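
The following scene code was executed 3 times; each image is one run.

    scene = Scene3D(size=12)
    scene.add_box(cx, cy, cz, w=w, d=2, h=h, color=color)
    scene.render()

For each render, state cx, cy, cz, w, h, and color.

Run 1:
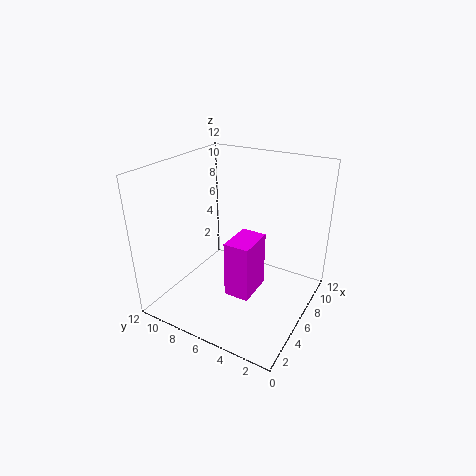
cx = 3
cy = 3.5
cz = 2.5
w = 3
h = 4.5
color = 'magenta'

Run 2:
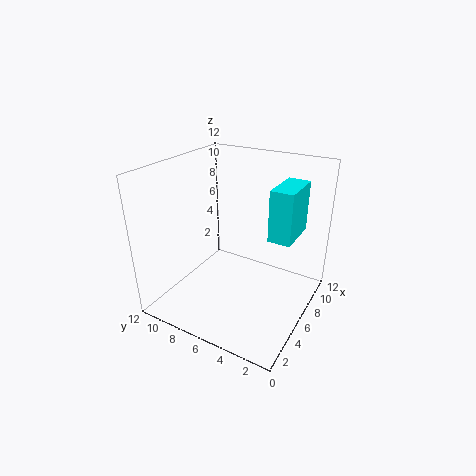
cx = 7.5
cy = 2
cz = 5.5
w = 4
h = 4.5
color = 'cyan'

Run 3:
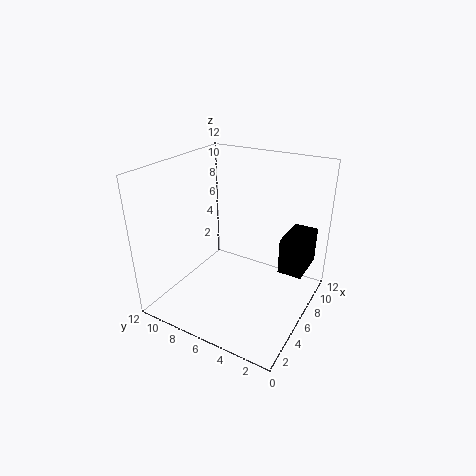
cx = 6.5
cy = 0.5
cz = 3.5
w = 3.5
h = 3
color = 'black'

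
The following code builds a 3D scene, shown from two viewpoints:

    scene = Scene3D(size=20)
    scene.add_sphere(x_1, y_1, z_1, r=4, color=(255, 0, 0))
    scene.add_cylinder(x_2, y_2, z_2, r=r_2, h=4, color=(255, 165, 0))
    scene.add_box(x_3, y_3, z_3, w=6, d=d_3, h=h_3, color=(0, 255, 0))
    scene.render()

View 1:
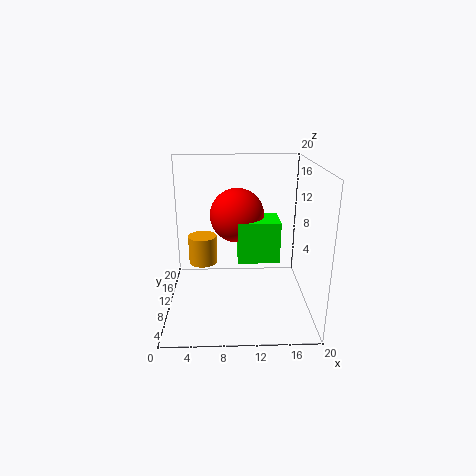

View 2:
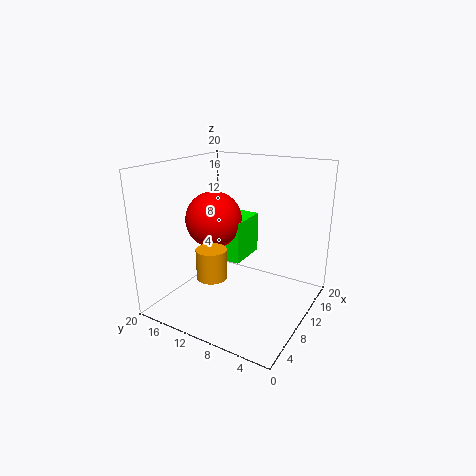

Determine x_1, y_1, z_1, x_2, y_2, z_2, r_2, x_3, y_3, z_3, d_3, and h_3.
x_1 = 10; y_1 = 14; z_1 = 12; x_2 = 5; y_2 = 11; z_2 = 6; r_2 = 2; x_3 = 10; y_3 = 10; z_3 = 6; d_3 = 5; h_3 = 6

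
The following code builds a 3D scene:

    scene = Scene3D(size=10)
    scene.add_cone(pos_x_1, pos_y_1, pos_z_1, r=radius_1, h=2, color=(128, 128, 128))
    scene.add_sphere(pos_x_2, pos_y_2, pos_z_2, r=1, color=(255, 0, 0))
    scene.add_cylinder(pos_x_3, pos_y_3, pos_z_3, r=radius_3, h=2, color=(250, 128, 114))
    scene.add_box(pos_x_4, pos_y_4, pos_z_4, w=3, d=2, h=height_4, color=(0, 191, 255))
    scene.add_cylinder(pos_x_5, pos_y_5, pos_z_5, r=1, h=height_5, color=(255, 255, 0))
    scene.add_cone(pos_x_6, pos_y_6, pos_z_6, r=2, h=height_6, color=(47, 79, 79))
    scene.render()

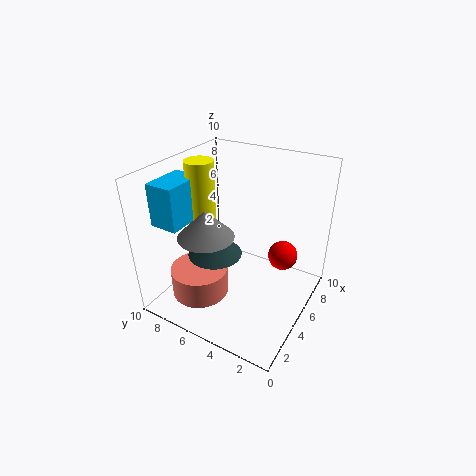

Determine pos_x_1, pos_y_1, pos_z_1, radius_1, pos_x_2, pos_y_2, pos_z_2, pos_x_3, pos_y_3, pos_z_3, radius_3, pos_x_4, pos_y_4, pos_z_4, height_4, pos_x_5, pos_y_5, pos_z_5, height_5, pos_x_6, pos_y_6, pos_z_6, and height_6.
pos_x_1 = 4; pos_y_1 = 7; pos_z_1 = 5; radius_1 = 2; pos_x_2 = 6; pos_y_2 = 2; pos_z_2 = 4; pos_x_3 = 3; pos_y_3 = 7; pos_z_3 = 1; radius_3 = 2; pos_x_4 = 2; pos_y_4 = 8; pos_z_4 = 6; height_4 = 3; pos_x_5 = 5; pos_y_5 = 8; pos_z_5 = 5; height_5 = 5; pos_x_6 = 5; pos_y_6 = 7; pos_z_6 = 3; height_6 = 2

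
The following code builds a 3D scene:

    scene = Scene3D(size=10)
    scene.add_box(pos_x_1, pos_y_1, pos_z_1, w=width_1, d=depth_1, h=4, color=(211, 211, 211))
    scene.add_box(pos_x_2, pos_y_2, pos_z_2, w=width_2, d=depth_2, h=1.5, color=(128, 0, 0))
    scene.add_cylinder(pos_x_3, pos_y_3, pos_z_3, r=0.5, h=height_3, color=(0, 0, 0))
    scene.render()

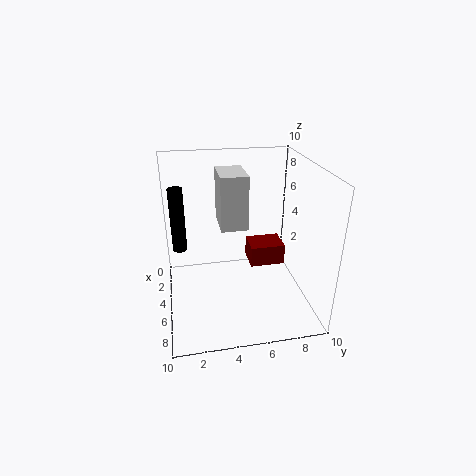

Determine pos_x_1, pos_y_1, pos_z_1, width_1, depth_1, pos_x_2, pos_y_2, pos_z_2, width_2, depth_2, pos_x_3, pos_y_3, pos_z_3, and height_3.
pos_x_1 = 1, pos_y_1 = 4, pos_z_1 = 5, width_1 = 3, depth_1 = 2, pos_x_2 = 3, pos_y_2 = 6, pos_z_2 = 2.5, width_2 = 2, depth_2 = 2.5, pos_x_3 = 4, pos_y_3 = 1, pos_z_3 = 4, height_3 = 4.5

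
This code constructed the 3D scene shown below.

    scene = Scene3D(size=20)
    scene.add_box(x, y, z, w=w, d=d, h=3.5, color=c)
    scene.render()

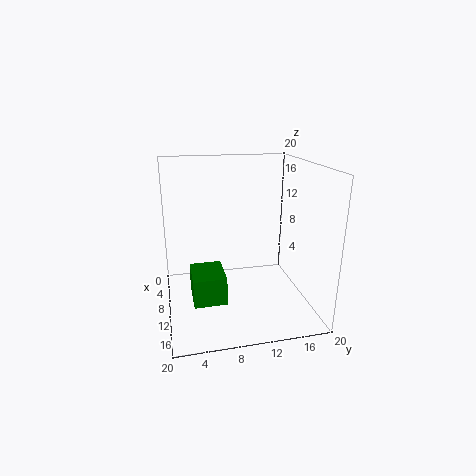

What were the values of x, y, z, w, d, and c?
x = 12.5
y = 3
z = 4.5
w = 5
d = 4
c = 'green'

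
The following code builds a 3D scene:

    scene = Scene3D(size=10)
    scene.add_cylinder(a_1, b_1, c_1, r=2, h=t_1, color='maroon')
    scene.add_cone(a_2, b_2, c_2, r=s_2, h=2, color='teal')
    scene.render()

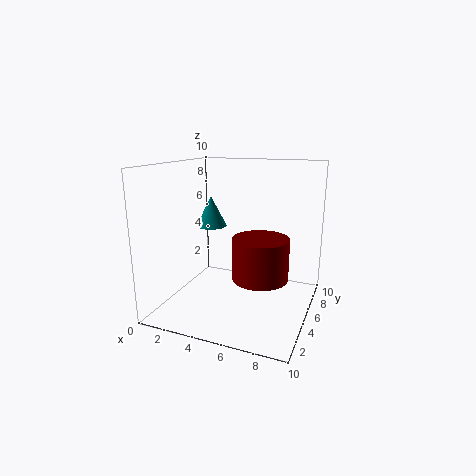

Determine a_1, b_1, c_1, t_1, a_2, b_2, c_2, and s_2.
a_1 = 6.5
b_1 = 5.5
c_1 = 2
t_1 = 3
a_2 = 3.5
b_2 = 4
c_2 = 6
s_2 = 1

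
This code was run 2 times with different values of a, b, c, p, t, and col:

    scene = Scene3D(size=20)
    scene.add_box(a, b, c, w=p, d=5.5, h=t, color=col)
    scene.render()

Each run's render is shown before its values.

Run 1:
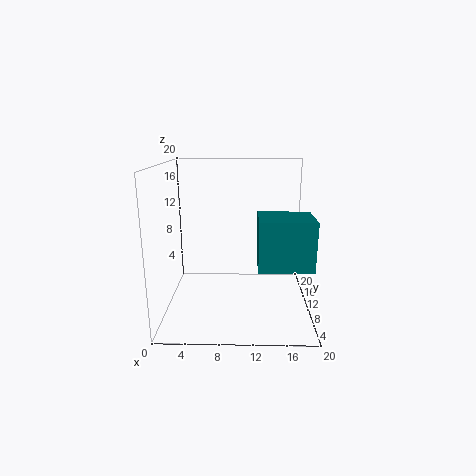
a = 12.5; b = 1.5; c = 8.5; p = 6.5; t = 6; col = 'teal'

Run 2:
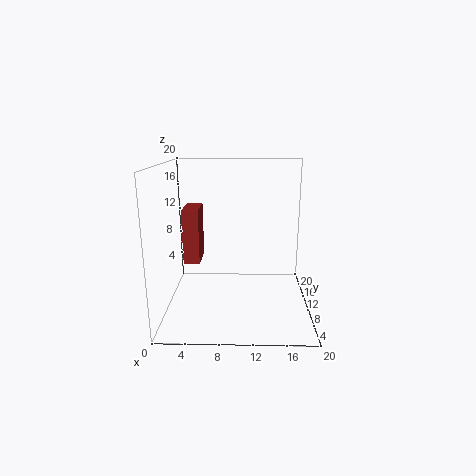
a = 1.5; b = 13.5; c = 4.5; p = 2.5; t = 8.5; col = 'brown'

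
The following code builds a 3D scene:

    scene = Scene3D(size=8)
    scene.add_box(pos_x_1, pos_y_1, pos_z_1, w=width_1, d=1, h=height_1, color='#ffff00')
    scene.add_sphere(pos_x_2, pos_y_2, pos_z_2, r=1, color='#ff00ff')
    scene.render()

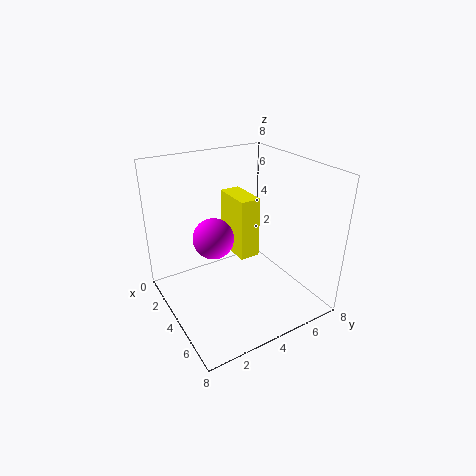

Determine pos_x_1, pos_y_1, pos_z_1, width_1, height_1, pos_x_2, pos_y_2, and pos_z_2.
pos_x_1 = 4
pos_y_1 = 3
pos_z_1 = 4
width_1 = 2
height_1 = 3
pos_x_2 = 5
pos_y_2 = 2
pos_z_2 = 5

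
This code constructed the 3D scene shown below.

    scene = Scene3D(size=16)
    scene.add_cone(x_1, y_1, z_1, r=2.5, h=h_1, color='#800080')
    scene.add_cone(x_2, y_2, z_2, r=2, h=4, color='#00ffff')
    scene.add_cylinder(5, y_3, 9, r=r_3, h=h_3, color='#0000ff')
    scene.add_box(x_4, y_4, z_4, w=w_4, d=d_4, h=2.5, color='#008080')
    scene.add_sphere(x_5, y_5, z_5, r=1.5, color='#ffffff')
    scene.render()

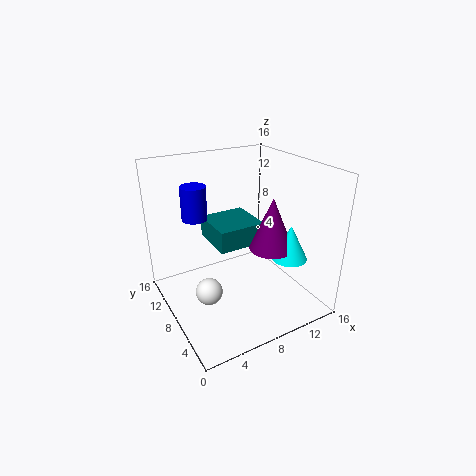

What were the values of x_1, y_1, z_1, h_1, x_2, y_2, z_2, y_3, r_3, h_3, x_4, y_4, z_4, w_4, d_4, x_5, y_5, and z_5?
x_1 = 11.5; y_1 = 6.5; z_1 = 6.5; h_1 = 6; x_2 = 13; y_2 = 5; z_2 = 5.5; y_3 = 13; r_3 = 1.5; h_3 = 4; x_4 = 6; y_4 = 8; z_4 = 6.5; w_4 = 5.5; d_4 = 5.5; x_5 = 4; y_5 = 7.5; z_5 = 2.5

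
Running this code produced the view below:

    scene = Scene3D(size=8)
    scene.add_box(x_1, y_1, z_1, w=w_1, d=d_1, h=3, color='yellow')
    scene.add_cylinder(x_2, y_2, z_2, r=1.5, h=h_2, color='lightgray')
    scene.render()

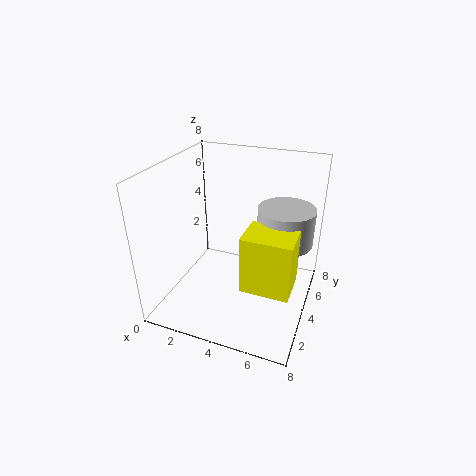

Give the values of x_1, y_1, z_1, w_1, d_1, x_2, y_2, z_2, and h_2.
x_1 = 5, y_1 = 1.5, z_1 = 2.5, w_1 = 2.5, d_1 = 2, x_2 = 6.5, y_2 = 4.5, z_2 = 4, h_2 = 2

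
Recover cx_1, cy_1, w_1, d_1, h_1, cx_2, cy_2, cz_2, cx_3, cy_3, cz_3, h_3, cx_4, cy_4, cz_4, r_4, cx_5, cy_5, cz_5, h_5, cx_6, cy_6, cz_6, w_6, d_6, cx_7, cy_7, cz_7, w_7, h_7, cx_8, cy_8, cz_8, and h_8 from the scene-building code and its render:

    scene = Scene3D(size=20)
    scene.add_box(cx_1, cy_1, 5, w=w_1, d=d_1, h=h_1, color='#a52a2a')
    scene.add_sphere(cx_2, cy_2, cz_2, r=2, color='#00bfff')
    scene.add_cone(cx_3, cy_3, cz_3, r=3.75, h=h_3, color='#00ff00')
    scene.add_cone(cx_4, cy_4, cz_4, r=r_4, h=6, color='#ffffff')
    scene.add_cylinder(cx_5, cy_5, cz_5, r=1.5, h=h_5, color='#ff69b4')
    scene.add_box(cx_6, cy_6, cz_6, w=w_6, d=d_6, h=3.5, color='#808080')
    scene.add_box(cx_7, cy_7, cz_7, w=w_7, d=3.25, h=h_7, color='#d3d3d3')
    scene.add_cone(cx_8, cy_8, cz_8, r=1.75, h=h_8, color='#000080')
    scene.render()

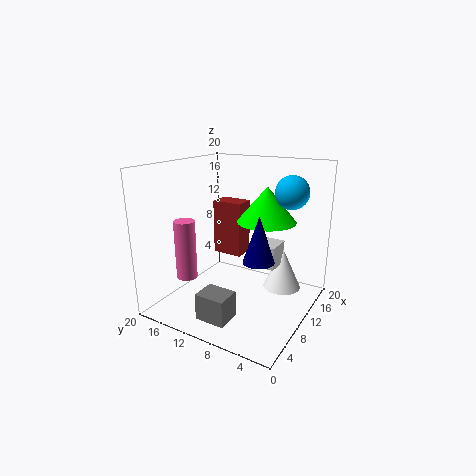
cx_1 = 14.25, cy_1 = 12.25, w_1 = 3.25, d_1 = 4.75, h_1 = 8.5, cx_2 = 8.75, cy_2 = 2, cz_2 = 17.5, cx_3 = 9.5, cy_3 = 5.5, cz_3 = 13.25, h_3 = 4.5, cx_4 = 14.5, cy_4 = 5, cz_4 = 1.75, r_4 = 2.75, cx_5 = 6.75, cy_5 = 16.75, cz_5 = 3.75, h_5 = 8.5, cx_6 = 1.5, cy_6 = 7.25, cz_6 = 1.5, w_6 = 3.25, d_6 = 4, cx_7 = 11, cy_7 = 5, cz_7 = 5.75, w_7 = 3.75, h_7 = 3.25, cx_8 = 3, cy_8 = 3.25, cz_8 = 10.75, h_8 = 5.25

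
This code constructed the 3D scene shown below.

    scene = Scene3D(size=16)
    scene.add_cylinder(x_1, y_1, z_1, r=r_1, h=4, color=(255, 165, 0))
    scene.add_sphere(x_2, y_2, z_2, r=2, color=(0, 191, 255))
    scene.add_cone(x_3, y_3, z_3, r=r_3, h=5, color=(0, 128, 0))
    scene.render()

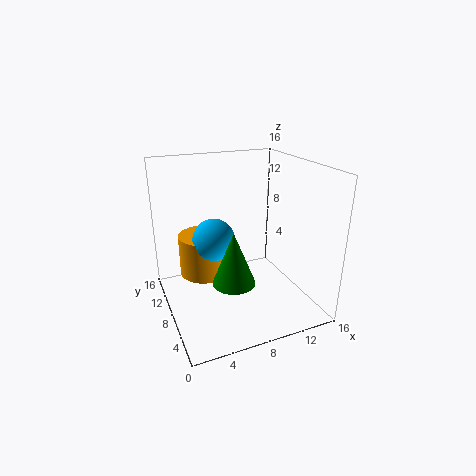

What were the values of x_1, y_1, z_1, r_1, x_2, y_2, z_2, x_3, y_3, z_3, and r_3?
x_1 = 3.5; y_1 = 6; z_1 = 6; r_1 = 2.5; x_2 = 4; y_2 = 4.5; z_2 = 10; x_3 = 5; y_3 = 2; z_3 = 6.5; r_3 = 2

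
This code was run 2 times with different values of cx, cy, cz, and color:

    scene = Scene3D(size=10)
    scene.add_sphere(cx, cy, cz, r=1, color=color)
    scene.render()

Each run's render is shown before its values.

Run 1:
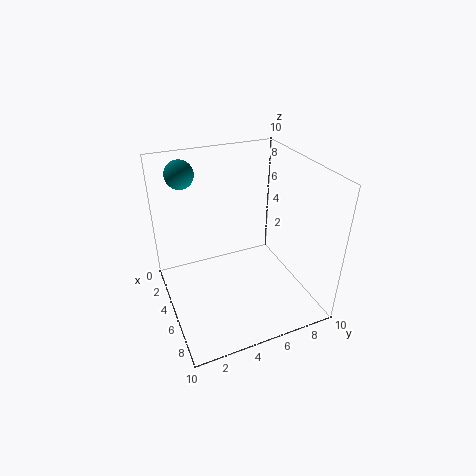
cx = 2, cy = 2, cz = 9, color = 'teal'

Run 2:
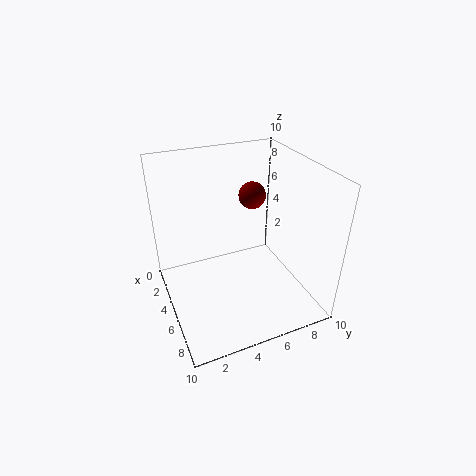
cx = 3, cy = 7, cz = 7, color = 'maroon'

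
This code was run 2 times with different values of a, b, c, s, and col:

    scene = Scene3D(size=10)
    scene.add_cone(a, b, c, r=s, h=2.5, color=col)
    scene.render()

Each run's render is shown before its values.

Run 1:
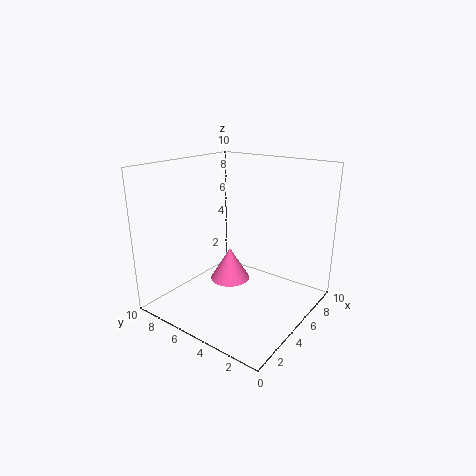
a = 6
b = 6.5
c = 1
s = 1.5
col = 'hotpink'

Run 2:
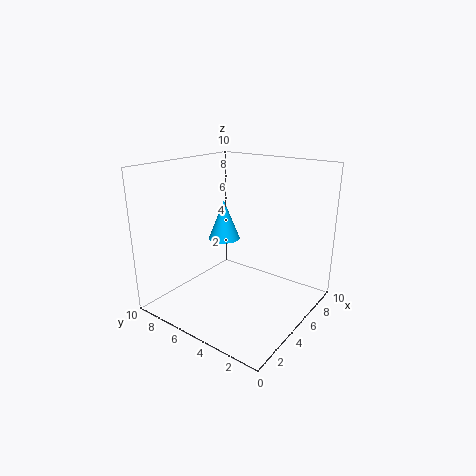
a = 3.5
b = 5
c = 5.5
s = 1
col = 'deepskyblue'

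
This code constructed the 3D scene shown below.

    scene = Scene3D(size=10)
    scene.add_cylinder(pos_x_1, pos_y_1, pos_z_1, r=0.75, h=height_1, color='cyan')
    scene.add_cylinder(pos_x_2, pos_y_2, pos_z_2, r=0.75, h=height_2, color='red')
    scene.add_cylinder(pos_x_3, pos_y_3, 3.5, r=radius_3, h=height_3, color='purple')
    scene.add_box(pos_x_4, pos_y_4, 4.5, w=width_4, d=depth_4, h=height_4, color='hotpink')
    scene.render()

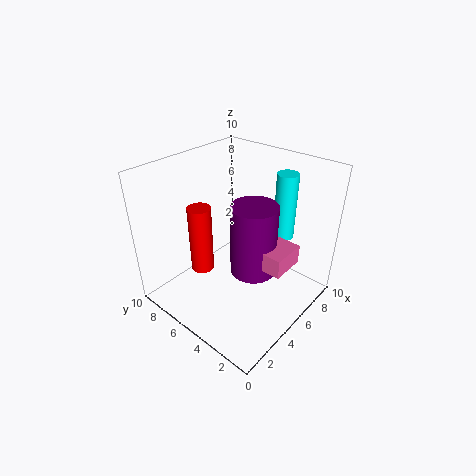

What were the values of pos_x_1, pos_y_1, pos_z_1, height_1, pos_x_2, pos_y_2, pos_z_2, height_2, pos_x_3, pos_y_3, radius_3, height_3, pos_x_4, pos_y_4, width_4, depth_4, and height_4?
pos_x_1 = 8
pos_y_1 = 3.25
pos_z_1 = 4.5
height_1 = 4.75
pos_x_2 = 2.5
pos_y_2 = 6
pos_z_2 = 3.5
height_2 = 4.5
pos_x_3 = 4.5
pos_y_3 = 3.25
radius_3 = 1.5
height_3 = 4.75
pos_x_4 = 3.75
pos_y_4 = 0.75
width_4 = 2.25
depth_4 = 2
height_4 = 1.25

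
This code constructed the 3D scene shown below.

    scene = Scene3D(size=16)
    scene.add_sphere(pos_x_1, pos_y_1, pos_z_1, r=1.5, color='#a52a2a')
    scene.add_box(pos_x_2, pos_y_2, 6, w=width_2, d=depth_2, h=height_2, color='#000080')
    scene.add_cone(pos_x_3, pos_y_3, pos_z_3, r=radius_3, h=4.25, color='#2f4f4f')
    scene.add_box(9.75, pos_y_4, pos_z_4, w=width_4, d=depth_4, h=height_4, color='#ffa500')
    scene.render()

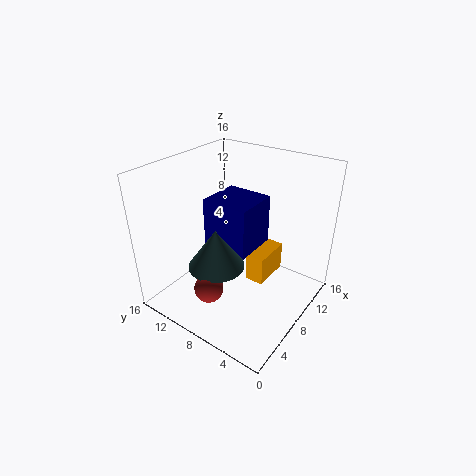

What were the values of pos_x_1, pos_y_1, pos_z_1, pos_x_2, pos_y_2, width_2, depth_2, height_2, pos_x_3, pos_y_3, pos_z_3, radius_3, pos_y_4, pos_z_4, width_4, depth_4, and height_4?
pos_x_1 = 2.5, pos_y_1 = 7.75, pos_z_1 = 4.75, pos_x_2 = 7.25, pos_y_2 = 6.75, width_2 = 5.25, depth_2 = 5.5, height_2 = 5.75, pos_x_3 = 4.75, pos_y_3 = 8.5, pos_z_3 = 6, radius_3 = 3, pos_y_4 = 5.75, pos_z_4 = 1.25, width_4 = 4.75, depth_4 = 2.25, height_4 = 3.5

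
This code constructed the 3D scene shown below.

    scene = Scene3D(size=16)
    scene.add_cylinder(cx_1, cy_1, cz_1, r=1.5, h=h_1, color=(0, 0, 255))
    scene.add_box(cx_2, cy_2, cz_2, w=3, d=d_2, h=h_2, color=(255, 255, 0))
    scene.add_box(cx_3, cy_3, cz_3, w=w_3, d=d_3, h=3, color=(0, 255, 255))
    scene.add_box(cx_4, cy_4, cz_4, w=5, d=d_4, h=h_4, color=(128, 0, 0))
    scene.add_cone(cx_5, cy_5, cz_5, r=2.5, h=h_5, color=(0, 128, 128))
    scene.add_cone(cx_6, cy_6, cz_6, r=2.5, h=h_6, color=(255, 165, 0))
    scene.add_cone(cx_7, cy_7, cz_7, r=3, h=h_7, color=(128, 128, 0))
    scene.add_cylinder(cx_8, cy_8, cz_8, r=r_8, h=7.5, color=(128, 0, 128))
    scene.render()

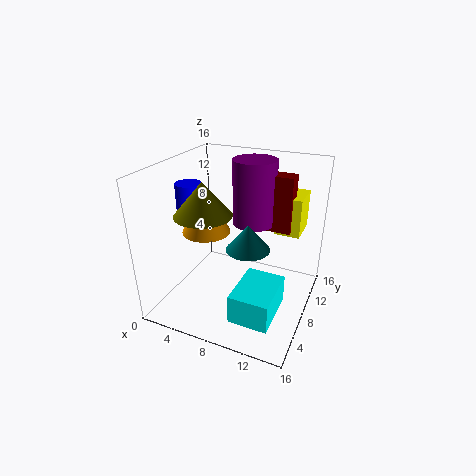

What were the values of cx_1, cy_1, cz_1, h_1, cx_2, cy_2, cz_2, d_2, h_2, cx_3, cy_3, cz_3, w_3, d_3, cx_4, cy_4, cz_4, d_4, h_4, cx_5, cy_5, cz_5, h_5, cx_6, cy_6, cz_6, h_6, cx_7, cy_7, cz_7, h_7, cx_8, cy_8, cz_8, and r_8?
cx_1 = 2, cy_1 = 8, cz_1 = 9, h_1 = 4.5, cx_2 = 11, cy_2 = 11.5, cz_2 = 7.5, d_2 = 4, h_2 = 4.5, cx_3 = 10, cy_3 = 1, cz_3 = 2.5, w_3 = 4, d_3 = 5.5, cx_4 = 8, cy_4 = 11, cz_4 = 8, d_4 = 2, h_4 = 6.5, cx_5 = 9, cy_5 = 8.5, cz_5 = 6.5, h_5 = 3, cx_6 = 5.5, cy_6 = 5.5, cz_6 = 9.5, h_6 = 5, cx_7 = 5.5, cy_7 = 5, cz_7 = 11.5, h_7 = 3.5, cx_8 = 8.5, cy_8 = 11.5, cz_8 = 8.5, r_8 = 2.5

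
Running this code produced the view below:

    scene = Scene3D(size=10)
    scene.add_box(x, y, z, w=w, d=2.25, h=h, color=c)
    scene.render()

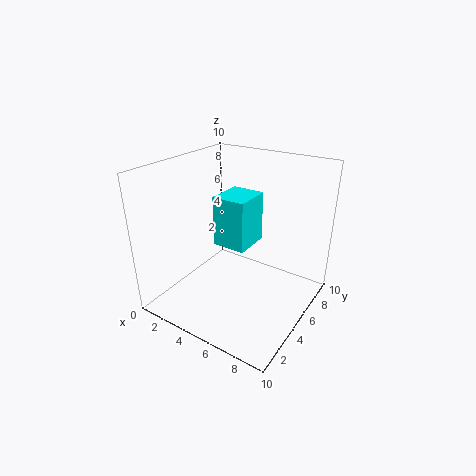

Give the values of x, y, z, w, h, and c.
x = 5.25, y = 2, z = 6, w = 2, h = 3, c = 'cyan'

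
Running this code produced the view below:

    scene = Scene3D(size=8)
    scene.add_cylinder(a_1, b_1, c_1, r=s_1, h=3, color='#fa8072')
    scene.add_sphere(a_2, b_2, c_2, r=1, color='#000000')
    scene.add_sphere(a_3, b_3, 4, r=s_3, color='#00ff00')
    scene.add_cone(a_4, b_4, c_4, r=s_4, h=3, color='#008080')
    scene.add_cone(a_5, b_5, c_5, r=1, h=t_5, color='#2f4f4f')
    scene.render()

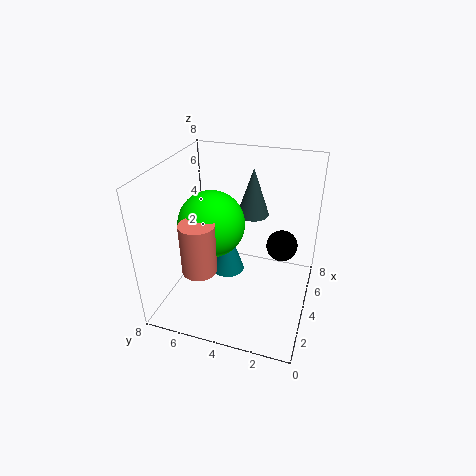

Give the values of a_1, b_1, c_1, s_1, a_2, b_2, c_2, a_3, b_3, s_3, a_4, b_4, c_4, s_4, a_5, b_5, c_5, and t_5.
a_1 = 3, b_1 = 6, c_1 = 2, s_1 = 1, a_2 = 7, b_2 = 2, c_2 = 2, a_3 = 5, b_3 = 6, s_3 = 2, a_4 = 5, b_4 = 5, c_4 = 1, s_4 = 1, a_5 = 7, b_5 = 4, c_5 = 4, t_5 = 3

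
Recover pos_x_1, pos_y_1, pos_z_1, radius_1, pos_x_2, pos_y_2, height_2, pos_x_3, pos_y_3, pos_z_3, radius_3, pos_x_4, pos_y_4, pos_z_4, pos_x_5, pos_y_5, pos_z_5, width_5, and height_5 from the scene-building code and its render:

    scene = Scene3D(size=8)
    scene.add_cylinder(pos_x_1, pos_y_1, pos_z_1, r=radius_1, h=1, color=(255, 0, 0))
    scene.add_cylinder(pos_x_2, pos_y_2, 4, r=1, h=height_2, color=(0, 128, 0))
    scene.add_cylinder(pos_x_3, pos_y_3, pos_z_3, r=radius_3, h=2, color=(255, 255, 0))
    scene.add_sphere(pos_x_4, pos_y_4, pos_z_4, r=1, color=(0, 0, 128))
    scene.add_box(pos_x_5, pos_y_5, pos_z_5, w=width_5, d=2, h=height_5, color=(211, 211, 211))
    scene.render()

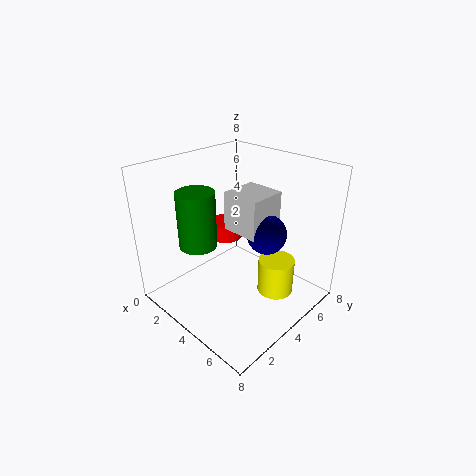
pos_x_1 = 2, pos_y_1 = 5, pos_z_1 = 3, radius_1 = 1, pos_x_2 = 3, pos_y_2 = 2, height_2 = 3, pos_x_3 = 6, pos_y_3 = 5, pos_z_3 = 1, radius_3 = 1, pos_x_4 = 6, pos_y_4 = 4, pos_z_4 = 5, pos_x_5 = 4, pos_y_5 = 3, pos_z_5 = 5, width_5 = 2, height_5 = 2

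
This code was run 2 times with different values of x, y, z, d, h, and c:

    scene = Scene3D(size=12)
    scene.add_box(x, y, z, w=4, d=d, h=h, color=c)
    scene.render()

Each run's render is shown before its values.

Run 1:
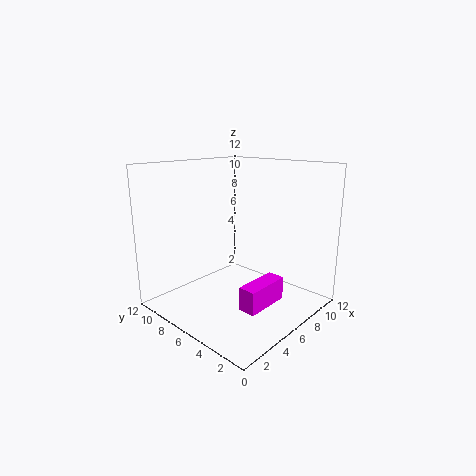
x = 4.5
y = 3
z = 0.5
d = 1.5
h = 2
c = 'magenta'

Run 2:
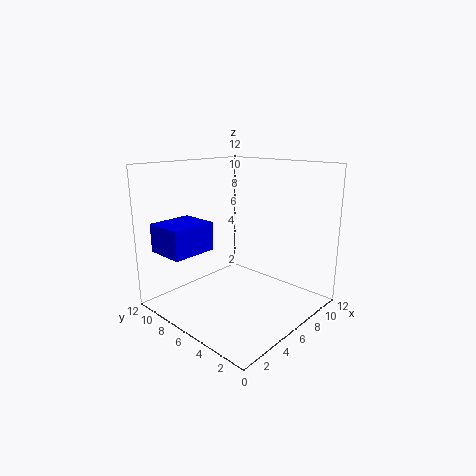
x = 1.5
y = 8.5
z = 4.5
d = 3.5
h = 2.5
c = 'blue'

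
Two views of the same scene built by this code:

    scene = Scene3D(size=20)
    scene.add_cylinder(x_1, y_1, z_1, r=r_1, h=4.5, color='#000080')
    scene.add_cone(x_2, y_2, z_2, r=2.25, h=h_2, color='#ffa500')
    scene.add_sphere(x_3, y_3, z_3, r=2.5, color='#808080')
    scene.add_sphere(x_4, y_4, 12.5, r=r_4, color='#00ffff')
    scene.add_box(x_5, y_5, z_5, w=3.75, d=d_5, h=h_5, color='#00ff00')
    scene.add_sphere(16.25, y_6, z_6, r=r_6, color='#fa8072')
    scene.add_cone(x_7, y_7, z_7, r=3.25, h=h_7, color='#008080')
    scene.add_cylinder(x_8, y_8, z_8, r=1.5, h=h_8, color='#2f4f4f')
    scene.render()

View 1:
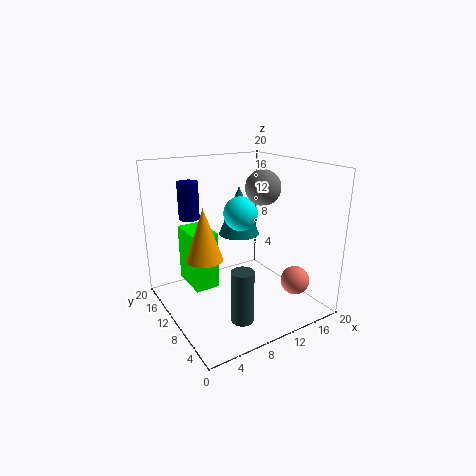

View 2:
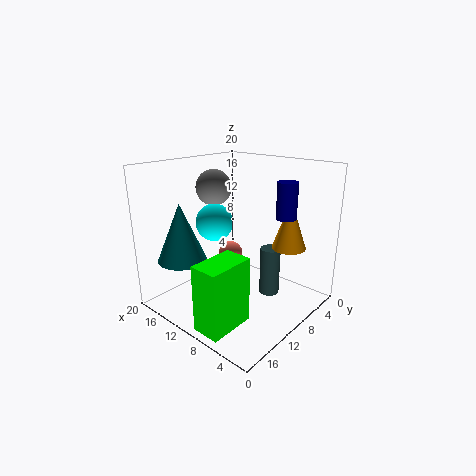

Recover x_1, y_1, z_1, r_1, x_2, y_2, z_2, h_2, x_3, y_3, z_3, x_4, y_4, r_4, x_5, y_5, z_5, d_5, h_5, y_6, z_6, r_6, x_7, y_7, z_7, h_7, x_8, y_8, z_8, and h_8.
x_1 = 2.75, y_1 = 9.5, z_1 = 14.25, r_1 = 1.25, x_2 = 3.5, y_2 = 7.25, z_2 = 9.5, h_2 = 6.5, x_3 = 14.25, y_3 = 10.25, z_3 = 16.5, x_4 = 12, y_4 = 12.5, r_4 = 2.5, x_5 = 5, y_5 = 13.5, z_5 = 1, d_5 = 6.25, h_5 = 8.75, y_6 = 4.75, z_6 = 4, r_6 = 2, x_7 = 14.25, y_7 = 16.5, z_7 = 7.75, h_7 = 7.75, x_8 = 7.75, y_8 = 5.25, z_8 = 0.25, h_8 = 7.25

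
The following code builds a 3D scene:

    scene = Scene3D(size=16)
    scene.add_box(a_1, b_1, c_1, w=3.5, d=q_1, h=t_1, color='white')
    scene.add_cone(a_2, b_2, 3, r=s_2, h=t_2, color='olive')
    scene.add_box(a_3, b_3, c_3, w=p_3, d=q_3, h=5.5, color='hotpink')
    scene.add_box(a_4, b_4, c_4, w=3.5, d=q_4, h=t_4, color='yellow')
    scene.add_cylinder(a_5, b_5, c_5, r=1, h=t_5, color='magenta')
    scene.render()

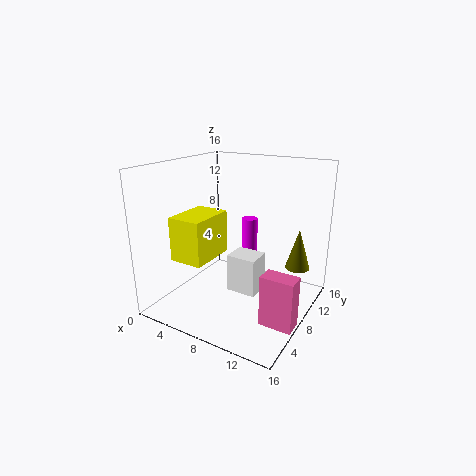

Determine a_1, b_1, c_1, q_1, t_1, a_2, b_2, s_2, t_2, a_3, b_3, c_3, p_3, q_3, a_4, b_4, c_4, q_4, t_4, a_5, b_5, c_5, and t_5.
a_1 = 6.5; b_1 = 8; c_1 = 1; q_1 = 3; t_1 = 4.5; a_2 = 13; b_2 = 14; s_2 = 1.5; t_2 = 5; a_3 = 12.5; b_3 = 4.5; c_3 = 0.5; p_3 = 3.5; q_3 = 2; a_4 = 4; b_4 = 1.5; c_4 = 7; q_4 = 5; t_4 = 4.5; a_5 = 6.5; b_5 = 13.5; c_5 = 3.5; t_5 = 5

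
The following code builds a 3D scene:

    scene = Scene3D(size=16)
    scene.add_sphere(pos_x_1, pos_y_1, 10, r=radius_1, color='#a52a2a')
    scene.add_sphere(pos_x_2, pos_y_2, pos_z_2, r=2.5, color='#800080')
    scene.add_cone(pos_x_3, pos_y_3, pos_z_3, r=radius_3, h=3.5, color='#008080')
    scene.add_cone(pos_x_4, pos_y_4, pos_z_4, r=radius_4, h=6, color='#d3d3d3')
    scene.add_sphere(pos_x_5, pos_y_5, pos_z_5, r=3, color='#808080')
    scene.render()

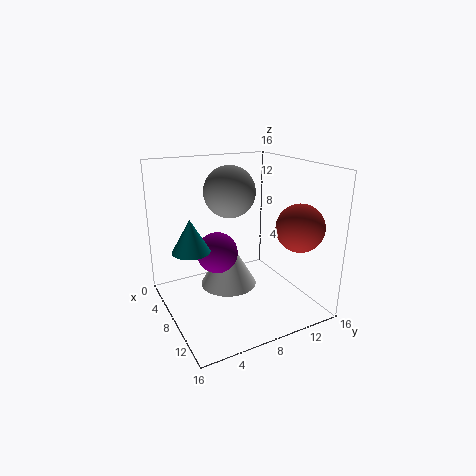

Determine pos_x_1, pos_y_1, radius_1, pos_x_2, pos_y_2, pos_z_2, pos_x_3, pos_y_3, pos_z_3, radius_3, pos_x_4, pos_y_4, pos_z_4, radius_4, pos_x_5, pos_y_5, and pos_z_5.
pos_x_1 = 13; pos_y_1 = 12.5; radius_1 = 2.5; pos_x_2 = 4.5; pos_y_2 = 7; pos_z_2 = 5; pos_x_3 = 8; pos_y_3 = 2.5; pos_z_3 = 7.5; radius_3 = 2; pos_x_4 = 4.5; pos_y_4 = 8.5; pos_z_4 = 0.5; radius_4 = 3.5; pos_x_5 = 5; pos_y_5 = 8.5; pos_z_5 = 12.5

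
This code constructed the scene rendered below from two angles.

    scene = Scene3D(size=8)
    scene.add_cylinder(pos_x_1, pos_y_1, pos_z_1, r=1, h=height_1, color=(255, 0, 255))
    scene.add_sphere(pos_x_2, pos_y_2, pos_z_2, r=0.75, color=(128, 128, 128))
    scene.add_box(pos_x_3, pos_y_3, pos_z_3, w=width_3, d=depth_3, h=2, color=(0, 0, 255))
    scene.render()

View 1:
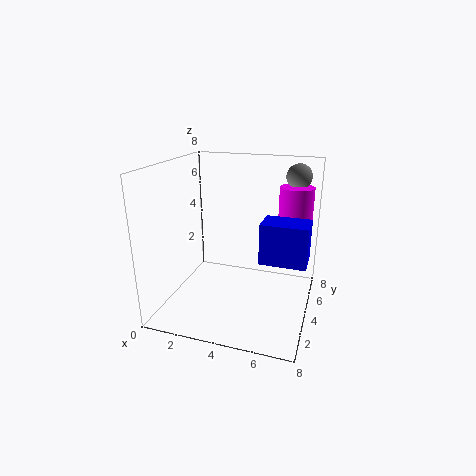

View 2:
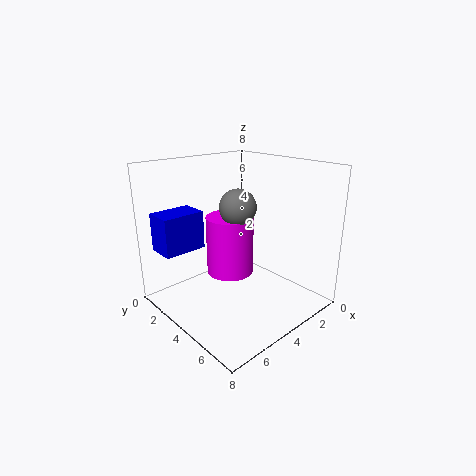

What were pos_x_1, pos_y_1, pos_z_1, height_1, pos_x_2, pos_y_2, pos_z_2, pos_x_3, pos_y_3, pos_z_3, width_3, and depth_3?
pos_x_1 = 6.75, pos_y_1 = 6.5, pos_z_1 = 4, height_1 = 2.5, pos_x_2 = 6.75, pos_y_2 = 7, pos_z_2 = 7, pos_x_3 = 5.75, pos_y_3 = 1.75, pos_z_3 = 3.75, width_3 = 2.25, depth_3 = 1.5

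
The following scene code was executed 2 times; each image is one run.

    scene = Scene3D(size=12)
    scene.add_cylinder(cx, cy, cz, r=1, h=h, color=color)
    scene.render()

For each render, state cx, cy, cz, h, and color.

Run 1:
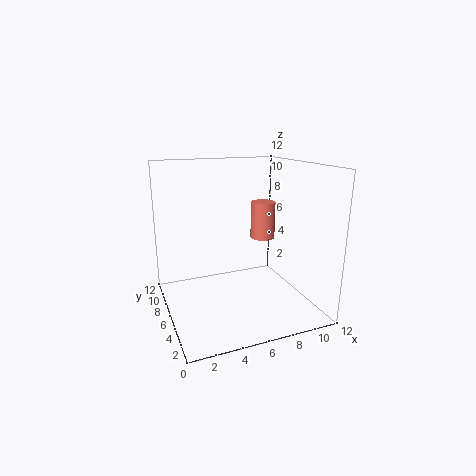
cx = 8; cy = 5.5; cz = 6; h = 3; color = 'salmon'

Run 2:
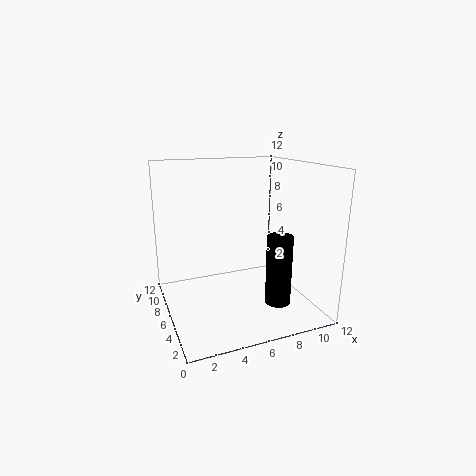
cx = 8; cy = 2.5; cz = 1.5; h = 5.5; color = 'black'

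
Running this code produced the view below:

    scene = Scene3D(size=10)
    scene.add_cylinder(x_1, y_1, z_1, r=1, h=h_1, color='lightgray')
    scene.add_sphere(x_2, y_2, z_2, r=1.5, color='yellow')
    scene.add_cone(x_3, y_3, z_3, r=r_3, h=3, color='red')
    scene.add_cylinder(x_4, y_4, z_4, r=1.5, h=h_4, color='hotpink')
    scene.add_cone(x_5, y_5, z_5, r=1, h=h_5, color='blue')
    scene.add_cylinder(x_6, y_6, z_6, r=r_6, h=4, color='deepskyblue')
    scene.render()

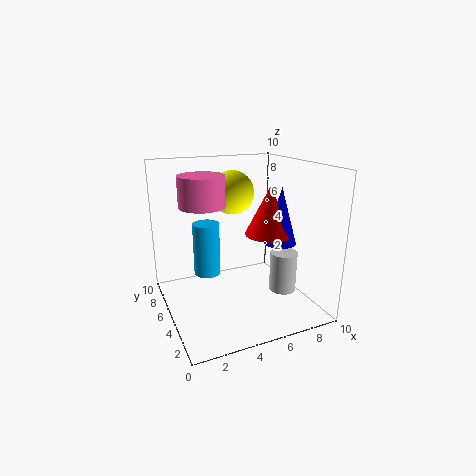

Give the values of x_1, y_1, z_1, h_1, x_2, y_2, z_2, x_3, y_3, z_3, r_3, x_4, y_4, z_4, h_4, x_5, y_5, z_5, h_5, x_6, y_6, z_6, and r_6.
x_1 = 8.5
y_1 = 4.5
z_1 = 0.5
h_1 = 3
x_2 = 5
y_2 = 6
z_2 = 8
x_3 = 6
y_3 = 2.5
z_3 = 6
r_3 = 1.5
x_4 = 2.5
y_4 = 5
z_4 = 7.5
h_4 = 2
x_5 = 6.5
y_5 = 2
z_5 = 5.5
h_5 = 3.5
x_6 = 3.5
y_6 = 7.5
z_6 = 1.5
r_6 = 1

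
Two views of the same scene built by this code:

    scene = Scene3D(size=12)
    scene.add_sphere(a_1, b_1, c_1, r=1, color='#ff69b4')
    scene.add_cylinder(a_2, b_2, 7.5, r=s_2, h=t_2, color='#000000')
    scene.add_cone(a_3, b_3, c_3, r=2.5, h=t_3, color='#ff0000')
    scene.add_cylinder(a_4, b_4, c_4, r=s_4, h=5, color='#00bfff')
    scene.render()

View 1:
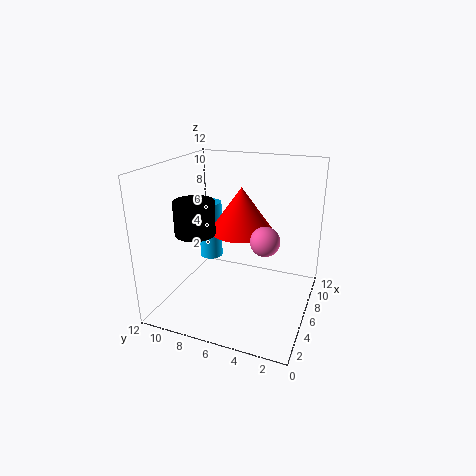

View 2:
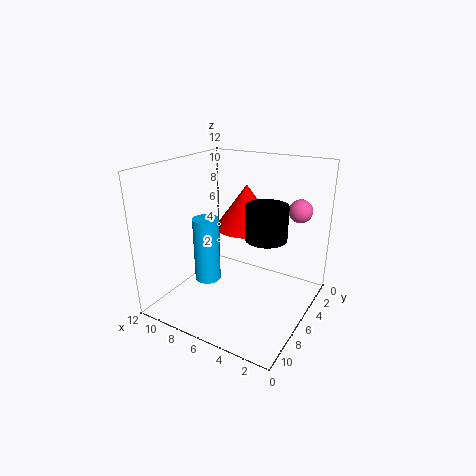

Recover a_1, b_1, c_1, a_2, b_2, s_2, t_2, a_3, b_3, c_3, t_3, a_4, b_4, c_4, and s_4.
a_1 = 2, b_1 = 2.5, c_1 = 8, a_2 = 2.5, b_2 = 8, s_2 = 1.5, t_2 = 2.5, a_3 = 5.5, b_3 = 5.5, c_3 = 7, t_3 = 3.5, a_4 = 7, b_4 = 9, c_4 = 3.5, s_4 = 1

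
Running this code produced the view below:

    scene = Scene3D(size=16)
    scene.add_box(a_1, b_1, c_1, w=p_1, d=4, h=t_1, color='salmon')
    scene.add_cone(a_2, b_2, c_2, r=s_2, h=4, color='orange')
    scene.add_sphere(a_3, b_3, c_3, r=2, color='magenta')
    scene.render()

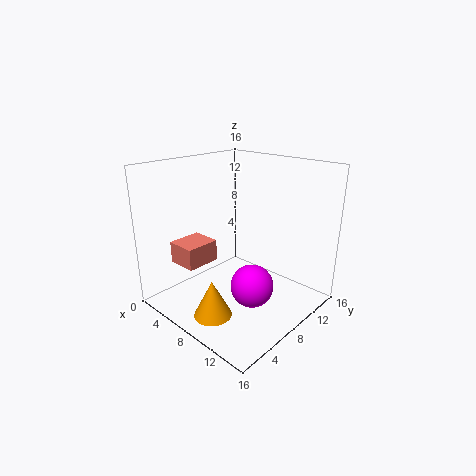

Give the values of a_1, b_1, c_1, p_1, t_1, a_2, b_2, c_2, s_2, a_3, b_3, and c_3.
a_1 = 1.5
b_1 = 3.5
c_1 = 4.5
p_1 = 3.5
t_1 = 2.5
a_2 = 9
b_2 = 3
c_2 = 1
s_2 = 2
a_3 = 13.5
b_3 = 4
c_3 = 6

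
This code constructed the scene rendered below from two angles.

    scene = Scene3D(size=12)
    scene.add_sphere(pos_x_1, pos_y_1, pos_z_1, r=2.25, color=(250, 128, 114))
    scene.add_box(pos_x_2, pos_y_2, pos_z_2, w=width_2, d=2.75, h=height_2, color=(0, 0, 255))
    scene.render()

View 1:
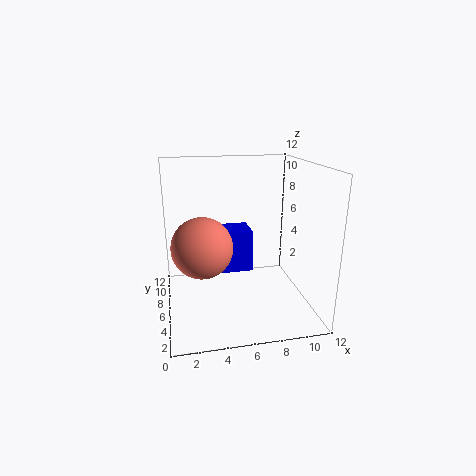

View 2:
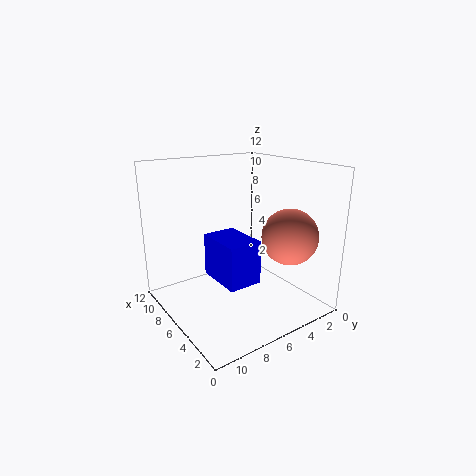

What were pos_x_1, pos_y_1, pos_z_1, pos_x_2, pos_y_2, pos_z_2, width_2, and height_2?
pos_x_1 = 2.75; pos_y_1 = 3.25; pos_z_1 = 6.5; pos_x_2 = 3.25; pos_y_2 = 5.75; pos_z_2 = 3; width_2 = 4; height_2 = 3.5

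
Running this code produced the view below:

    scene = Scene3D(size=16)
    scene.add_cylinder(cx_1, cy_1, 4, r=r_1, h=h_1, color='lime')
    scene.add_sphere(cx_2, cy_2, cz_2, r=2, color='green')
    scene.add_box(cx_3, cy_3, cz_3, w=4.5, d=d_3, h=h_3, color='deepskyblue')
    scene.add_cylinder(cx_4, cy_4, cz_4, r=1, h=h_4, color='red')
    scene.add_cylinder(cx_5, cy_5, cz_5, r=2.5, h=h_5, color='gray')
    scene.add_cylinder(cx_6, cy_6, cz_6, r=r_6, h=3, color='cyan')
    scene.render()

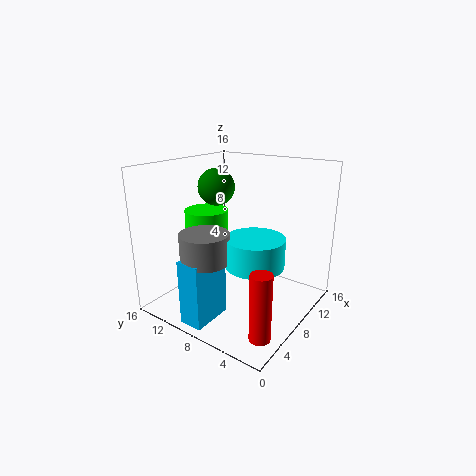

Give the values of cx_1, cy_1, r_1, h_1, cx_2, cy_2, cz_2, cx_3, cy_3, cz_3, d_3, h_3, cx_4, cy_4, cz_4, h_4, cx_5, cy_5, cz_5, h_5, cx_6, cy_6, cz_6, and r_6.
cx_1 = 8
cy_1 = 12.5
r_1 = 2.5
h_1 = 6.5
cx_2 = 7.5
cy_2 = 10.5
cz_2 = 13.5
cx_3 = 0.5
cy_3 = 7.5
cz_3 = 0.5
d_3 = 2.5
h_3 = 7
cx_4 = 1.5
cy_4 = 1
cz_4 = 2
h_4 = 6.5
cx_5 = 3
cy_5 = 8.5
cz_5 = 7
h_5 = 3
cx_6 = 6
cy_6 = 4.5
cz_6 = 6.5
r_6 = 3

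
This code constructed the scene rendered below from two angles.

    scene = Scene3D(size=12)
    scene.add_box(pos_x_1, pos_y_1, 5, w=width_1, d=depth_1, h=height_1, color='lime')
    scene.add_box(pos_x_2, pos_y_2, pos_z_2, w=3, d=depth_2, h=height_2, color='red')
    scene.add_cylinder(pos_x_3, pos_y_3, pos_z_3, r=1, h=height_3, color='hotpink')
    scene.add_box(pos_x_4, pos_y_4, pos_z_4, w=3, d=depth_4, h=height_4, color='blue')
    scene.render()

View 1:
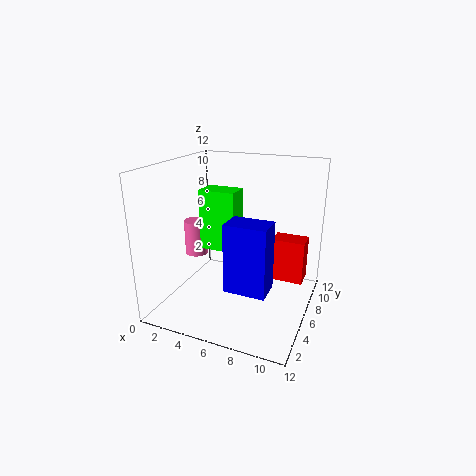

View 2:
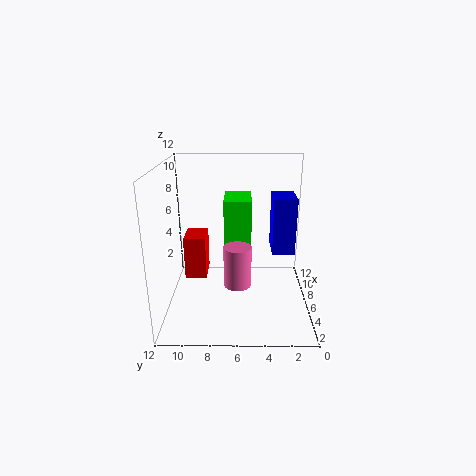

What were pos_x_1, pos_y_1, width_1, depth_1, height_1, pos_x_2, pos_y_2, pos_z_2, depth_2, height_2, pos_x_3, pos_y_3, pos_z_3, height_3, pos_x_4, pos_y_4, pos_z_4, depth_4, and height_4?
pos_x_1 = 3, pos_y_1 = 5, width_1 = 3, depth_1 = 2, height_1 = 5, pos_x_2 = 8, pos_y_2 = 9, pos_z_2 = 1, depth_2 = 2, height_2 = 4, pos_x_3 = 2, pos_y_3 = 6, pos_z_3 = 4, height_3 = 3, pos_x_4 = 7, pos_y_4 = 1, pos_z_4 = 4, depth_4 = 2, height_4 = 5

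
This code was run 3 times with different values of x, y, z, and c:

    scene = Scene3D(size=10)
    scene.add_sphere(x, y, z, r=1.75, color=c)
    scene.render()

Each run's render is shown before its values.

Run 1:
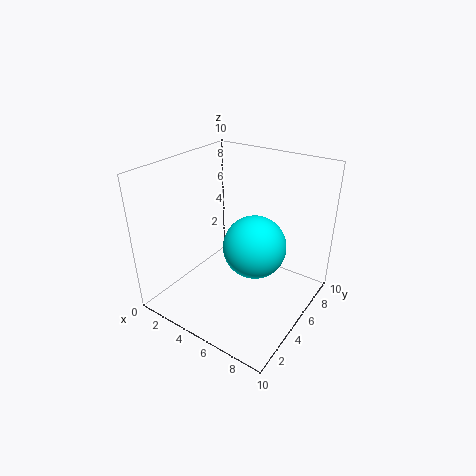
x = 8, y = 2.25, z = 6.75, c = 'cyan'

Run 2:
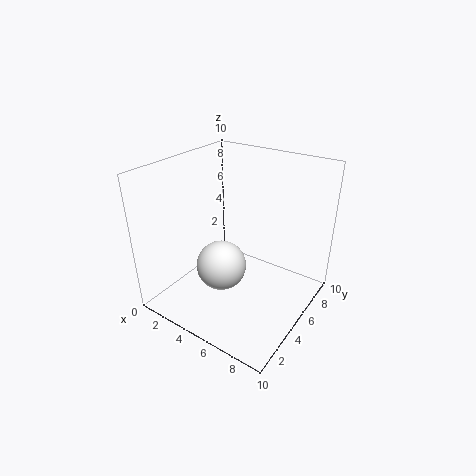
x = 4.25, y = 4, z = 3, c = 'white'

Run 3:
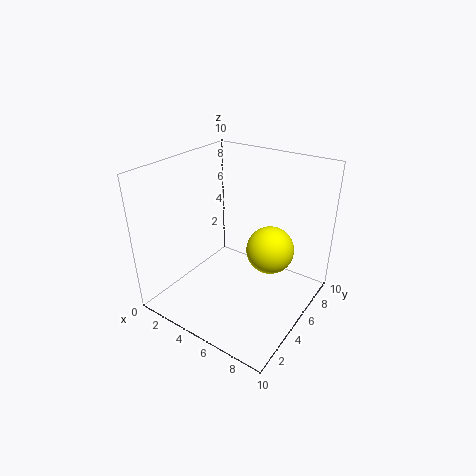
x = 6.5, y = 7, z = 3.5, c = 'yellow'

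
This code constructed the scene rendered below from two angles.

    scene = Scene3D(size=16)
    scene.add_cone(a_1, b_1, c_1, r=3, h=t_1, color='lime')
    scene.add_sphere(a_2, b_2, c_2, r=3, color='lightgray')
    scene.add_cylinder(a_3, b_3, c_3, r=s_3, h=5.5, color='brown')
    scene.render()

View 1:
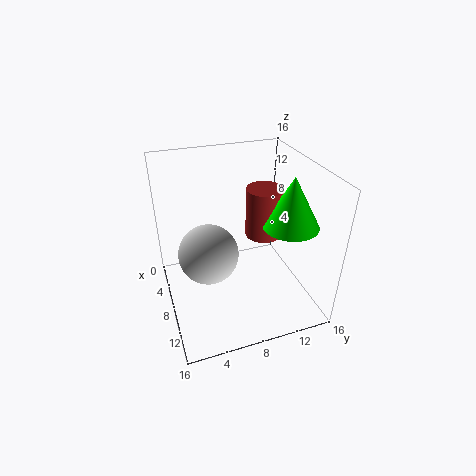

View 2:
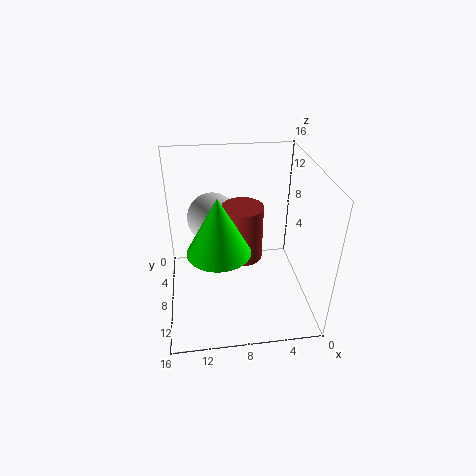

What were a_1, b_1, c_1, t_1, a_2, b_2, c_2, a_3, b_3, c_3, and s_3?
a_1 = 10.5
b_1 = 13
c_1 = 10
t_1 = 5.5
a_2 = 10.5
b_2 = 4
c_2 = 8.5
a_3 = 8
b_3 = 11
c_3 = 8
s_3 = 2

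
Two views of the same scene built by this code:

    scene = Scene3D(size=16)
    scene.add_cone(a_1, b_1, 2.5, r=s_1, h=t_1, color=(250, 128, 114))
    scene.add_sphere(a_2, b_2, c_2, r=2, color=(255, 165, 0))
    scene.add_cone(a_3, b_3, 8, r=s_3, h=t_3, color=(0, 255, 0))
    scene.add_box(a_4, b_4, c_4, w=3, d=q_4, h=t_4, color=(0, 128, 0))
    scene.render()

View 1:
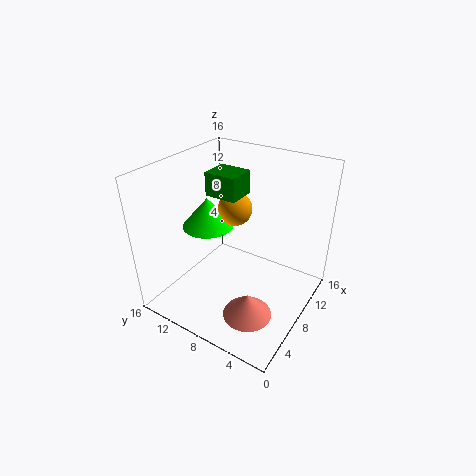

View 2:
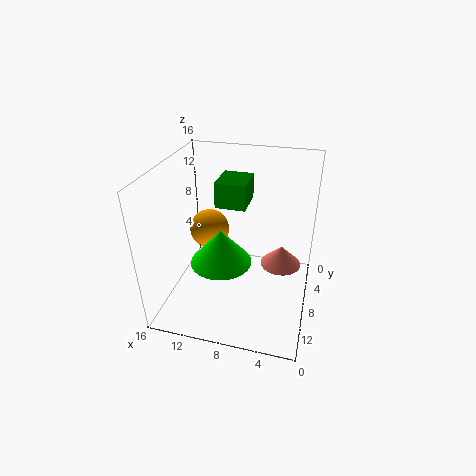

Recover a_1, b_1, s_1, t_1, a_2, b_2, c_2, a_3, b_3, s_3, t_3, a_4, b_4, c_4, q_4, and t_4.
a_1 = 3.5
b_1 = 4
s_1 = 2.5
t_1 = 2.5
a_2 = 10.5
b_2 = 10
c_2 = 10
a_3 = 8.5
b_3 = 12.5
s_3 = 3
t_3 = 3.5
a_4 = 6.5
b_4 = 7.5
c_4 = 13
q_4 = 3.5
t_4 = 2.5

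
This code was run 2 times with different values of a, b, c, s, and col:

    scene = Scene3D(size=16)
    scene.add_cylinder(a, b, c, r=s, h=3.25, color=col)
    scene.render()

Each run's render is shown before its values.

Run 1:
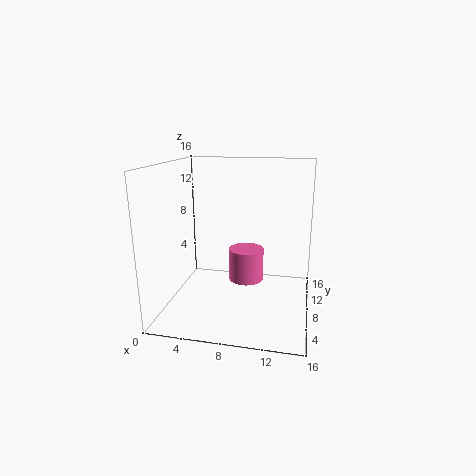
a = 9.5, b = 5, c = 4.75, s = 1.75, col = 'hotpink'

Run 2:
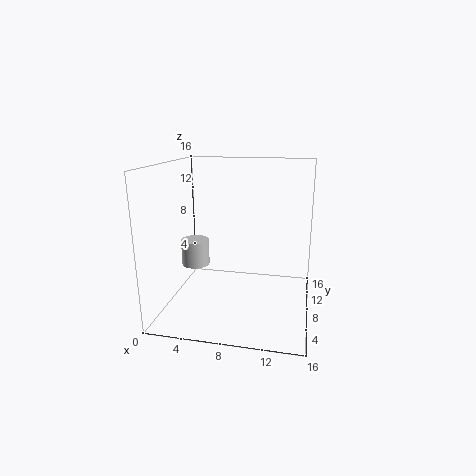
a = 1.75, b = 11.25, c = 3, s = 1.75, col = 'lightgray'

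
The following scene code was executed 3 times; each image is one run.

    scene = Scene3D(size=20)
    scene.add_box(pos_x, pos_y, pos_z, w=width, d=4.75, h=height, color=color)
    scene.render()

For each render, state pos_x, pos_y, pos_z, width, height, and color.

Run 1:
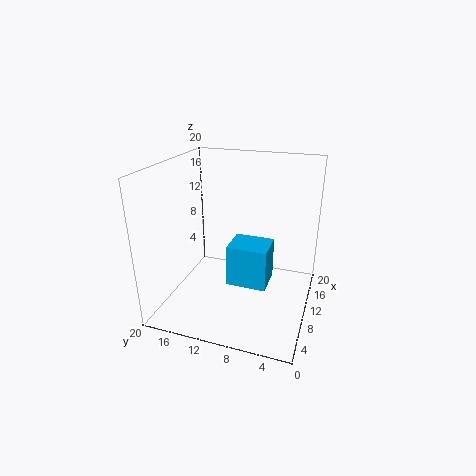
pos_x = 2.75
pos_y = 4.25
pos_z = 7.25
width = 4
height = 5
color = 'deepskyblue'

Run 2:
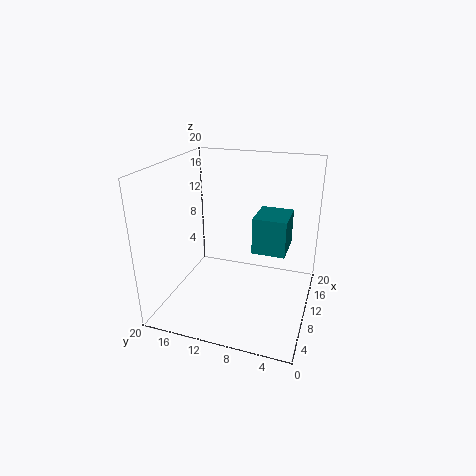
pos_x = 10.75
pos_y = 3.5
pos_z = 7.5
width = 5.5
height = 5.25
color = 'teal'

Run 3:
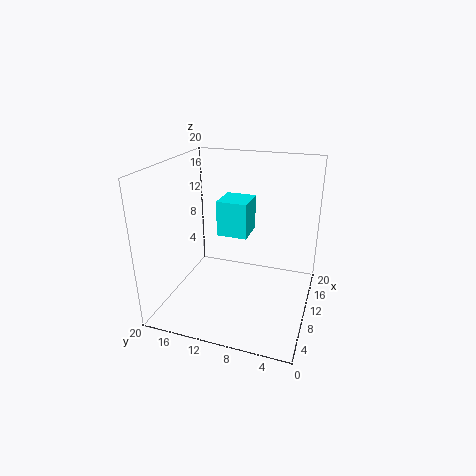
pos_x = 13.75
pos_y = 10
pos_z = 8
width = 5
height = 5.5
color = 'cyan'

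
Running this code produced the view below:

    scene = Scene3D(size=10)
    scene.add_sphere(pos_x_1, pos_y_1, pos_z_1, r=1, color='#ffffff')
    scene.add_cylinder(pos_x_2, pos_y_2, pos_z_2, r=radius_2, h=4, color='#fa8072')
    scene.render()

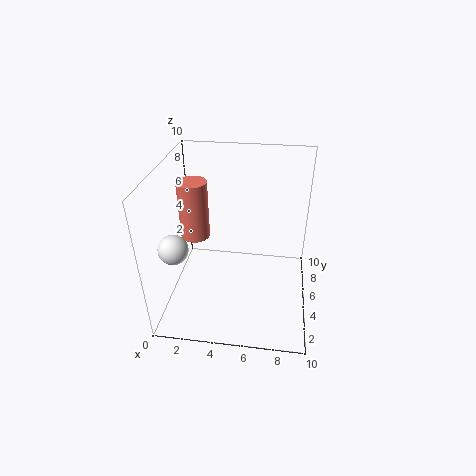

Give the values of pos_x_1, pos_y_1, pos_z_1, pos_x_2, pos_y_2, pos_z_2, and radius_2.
pos_x_1 = 1; pos_y_1 = 3; pos_z_1 = 5; pos_x_2 = 2; pos_y_2 = 5; pos_z_2 = 5; radius_2 = 1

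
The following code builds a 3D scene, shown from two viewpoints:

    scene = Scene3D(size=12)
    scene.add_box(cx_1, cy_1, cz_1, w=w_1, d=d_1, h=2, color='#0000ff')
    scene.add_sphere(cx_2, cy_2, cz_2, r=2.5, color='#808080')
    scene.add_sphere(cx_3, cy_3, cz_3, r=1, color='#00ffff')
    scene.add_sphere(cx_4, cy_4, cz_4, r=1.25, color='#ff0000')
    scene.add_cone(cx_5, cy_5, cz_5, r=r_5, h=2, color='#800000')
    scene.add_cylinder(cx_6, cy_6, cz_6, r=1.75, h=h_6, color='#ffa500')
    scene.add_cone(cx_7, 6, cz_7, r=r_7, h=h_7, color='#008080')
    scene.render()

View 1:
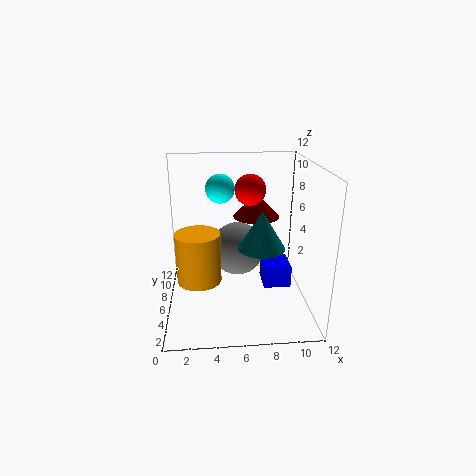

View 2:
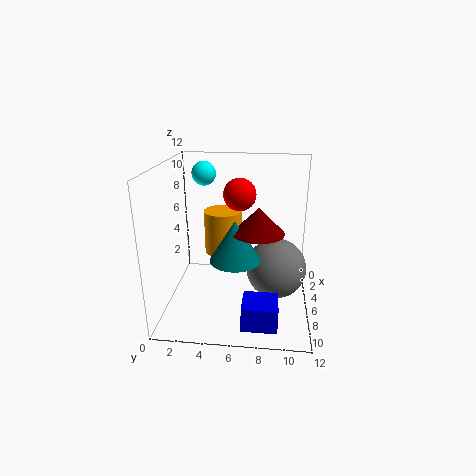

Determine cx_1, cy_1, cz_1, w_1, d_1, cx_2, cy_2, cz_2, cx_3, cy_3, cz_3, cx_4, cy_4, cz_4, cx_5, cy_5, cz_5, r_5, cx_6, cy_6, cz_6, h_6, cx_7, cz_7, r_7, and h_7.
cx_1 = 8.5; cy_1 = 6.75; cz_1 = 0.5; w_1 = 2.5; d_1 = 2.75; cx_2 = 6.25; cy_2 = 9.25; cz_2 = 3.5; cx_3 = 4.5; cy_3 = 3; cz_3 = 11; cx_4 = 7; cy_4 = 6.25; cz_4 = 10; cx_5 = 7.75; cy_5 = 7.75; cz_5 = 7.25; r_5 = 2; cx_6 = 2.75; cy_6 = 4.25; cz_6 = 3.25; h_6 = 4; cx_7 = 8; cz_7 = 5; r_7 = 2; h_7 = 3.25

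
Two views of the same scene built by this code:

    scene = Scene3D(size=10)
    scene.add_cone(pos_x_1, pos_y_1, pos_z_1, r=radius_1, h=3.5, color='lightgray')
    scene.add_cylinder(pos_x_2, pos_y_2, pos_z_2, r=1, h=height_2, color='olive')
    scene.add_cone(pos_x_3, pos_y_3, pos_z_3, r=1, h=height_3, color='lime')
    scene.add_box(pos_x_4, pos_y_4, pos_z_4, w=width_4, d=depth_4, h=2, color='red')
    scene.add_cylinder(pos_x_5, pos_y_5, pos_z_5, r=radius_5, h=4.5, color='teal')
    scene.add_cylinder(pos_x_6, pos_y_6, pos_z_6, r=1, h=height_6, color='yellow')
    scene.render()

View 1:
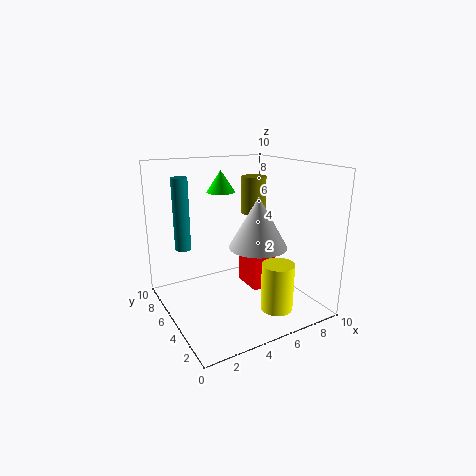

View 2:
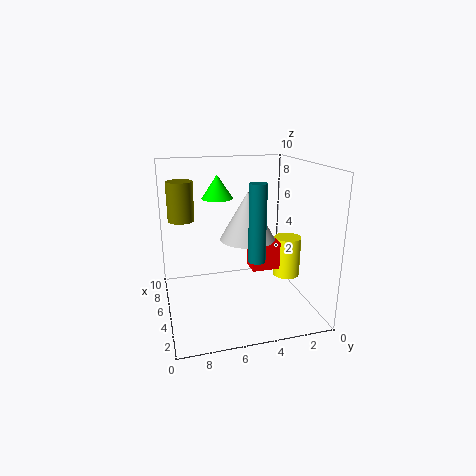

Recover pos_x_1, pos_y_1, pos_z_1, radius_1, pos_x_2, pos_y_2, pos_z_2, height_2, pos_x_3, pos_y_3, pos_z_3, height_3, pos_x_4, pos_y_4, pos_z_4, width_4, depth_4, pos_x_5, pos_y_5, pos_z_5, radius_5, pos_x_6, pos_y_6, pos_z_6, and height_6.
pos_x_1 = 6, pos_y_1 = 4, pos_z_1 = 4.5, radius_1 = 2, pos_x_2 = 8.5, pos_y_2 = 8.5, pos_z_2 = 5.5, height_2 = 3, pos_x_3 = 4.5, pos_y_3 = 6.5, pos_z_3 = 8, height_3 = 1.5, pos_x_4 = 4.5, pos_y_4 = 2, pos_z_4 = 2.5, width_4 = 1.5, depth_4 = 2, pos_x_5 = 1, pos_y_5 = 5, pos_z_5 = 5, radius_5 = 0.5, pos_x_6 = 5.5, pos_y_6 = 1, pos_z_6 = 1.5, height_6 = 3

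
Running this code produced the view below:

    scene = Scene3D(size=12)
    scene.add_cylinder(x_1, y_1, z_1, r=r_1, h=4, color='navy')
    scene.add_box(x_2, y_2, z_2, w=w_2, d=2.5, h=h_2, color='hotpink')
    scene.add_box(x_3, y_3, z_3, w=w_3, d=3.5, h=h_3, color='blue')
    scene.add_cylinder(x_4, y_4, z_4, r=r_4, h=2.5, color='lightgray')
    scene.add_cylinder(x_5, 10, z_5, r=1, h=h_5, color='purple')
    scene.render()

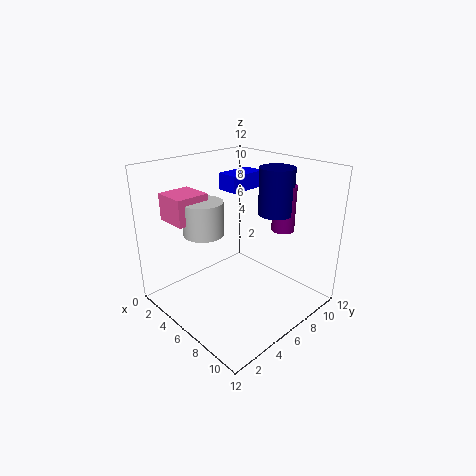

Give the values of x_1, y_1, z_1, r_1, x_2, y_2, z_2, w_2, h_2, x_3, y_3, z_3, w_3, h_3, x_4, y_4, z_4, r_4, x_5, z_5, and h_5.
x_1 = 7
y_1 = 9.5
z_1 = 7.5
r_1 = 1.5
x_2 = 3.5
y_2 = 0.5
z_2 = 8.5
w_2 = 2.5
h_2 = 2
x_3 = 2
y_3 = 7.5
z_3 = 9
w_3 = 2
h_3 = 1.5
x_4 = 6
y_4 = 2.5
z_4 = 7.5
r_4 = 1.5
x_5 = 7.5
z_5 = 6
h_5 = 4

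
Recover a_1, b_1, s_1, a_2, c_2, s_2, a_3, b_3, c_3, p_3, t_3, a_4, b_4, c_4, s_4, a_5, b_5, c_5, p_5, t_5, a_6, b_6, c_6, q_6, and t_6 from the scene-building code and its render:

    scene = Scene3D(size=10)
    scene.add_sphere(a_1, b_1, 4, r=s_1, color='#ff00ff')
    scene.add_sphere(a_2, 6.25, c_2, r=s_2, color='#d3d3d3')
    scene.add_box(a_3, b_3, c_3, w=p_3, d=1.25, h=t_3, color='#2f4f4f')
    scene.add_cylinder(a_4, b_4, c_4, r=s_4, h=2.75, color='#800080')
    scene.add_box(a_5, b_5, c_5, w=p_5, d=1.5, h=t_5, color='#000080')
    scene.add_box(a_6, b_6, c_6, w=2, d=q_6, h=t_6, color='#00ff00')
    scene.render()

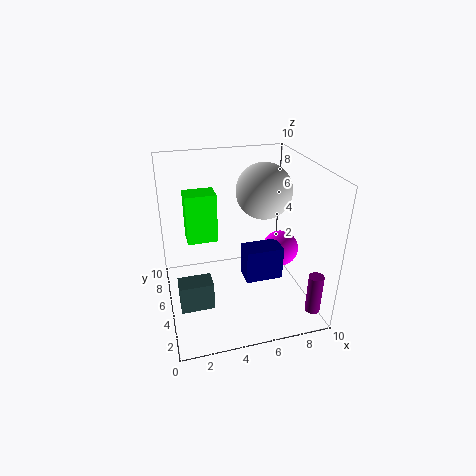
a_1 = 8, b_1 = 4.5, s_1 = 1.25, a_2 = 7.25, c_2 = 7.75, s_2 = 2, a_3 = 0.5, b_3 = 1.25, c_3 = 2.5, p_3 = 2, t_3 = 1.75, a_4 = 9.25, b_4 = 1.25, c_4 = 0.75, s_4 = 0.5, a_5 = 5, b_5 = 2.75, c_5 = 2.75, p_5 = 2.5, t_5 = 2.25, a_6 = 1.5, b_6 = 4.5, c_6 = 5.25, q_6 = 1.5, t_6 = 3.25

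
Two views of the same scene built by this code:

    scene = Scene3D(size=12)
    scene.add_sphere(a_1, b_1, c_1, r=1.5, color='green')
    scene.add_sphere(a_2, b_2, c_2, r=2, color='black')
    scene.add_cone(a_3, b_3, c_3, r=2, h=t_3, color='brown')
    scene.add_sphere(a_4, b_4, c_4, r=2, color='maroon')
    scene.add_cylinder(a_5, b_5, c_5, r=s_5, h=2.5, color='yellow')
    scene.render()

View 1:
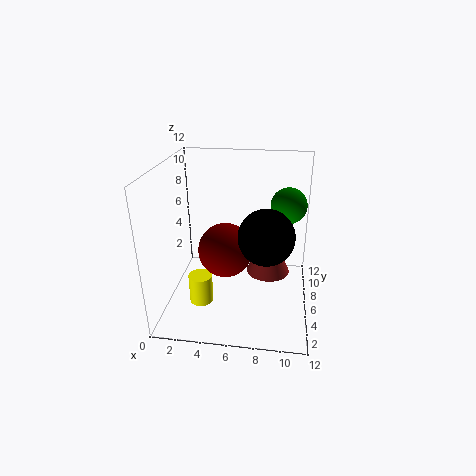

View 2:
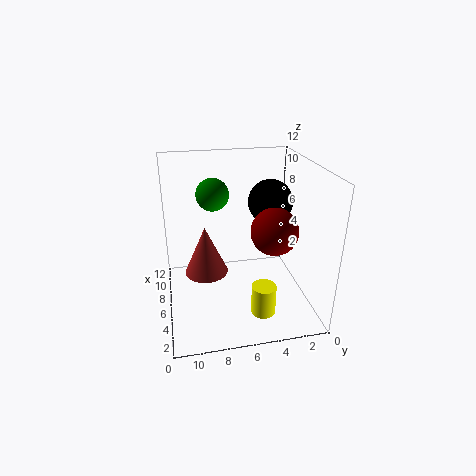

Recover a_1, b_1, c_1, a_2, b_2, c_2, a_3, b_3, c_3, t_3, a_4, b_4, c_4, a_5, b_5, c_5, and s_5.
a_1 = 10
b_1 = 7.5
c_1 = 8.5
a_2 = 8.5
b_2 = 2.5
c_2 = 8
a_3 = 8.5
b_3 = 8.5
c_3 = 1.5
t_3 = 4.5
a_4 = 5.5
b_4 = 3
c_4 = 6.5
a_5 = 3
b_5 = 4.5
c_5 = 0.5
s_5 = 1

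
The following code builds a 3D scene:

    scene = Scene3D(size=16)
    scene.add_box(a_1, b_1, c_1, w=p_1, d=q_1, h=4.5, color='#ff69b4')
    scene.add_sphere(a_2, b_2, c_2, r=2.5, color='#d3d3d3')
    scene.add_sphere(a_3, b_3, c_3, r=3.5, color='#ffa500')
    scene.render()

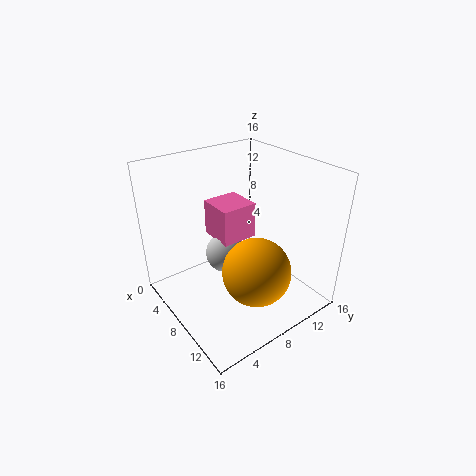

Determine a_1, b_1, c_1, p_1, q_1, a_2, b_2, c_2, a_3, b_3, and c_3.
a_1 = 1; b_1 = 8; c_1 = 5.5; p_1 = 4.5; q_1 = 4.5; a_2 = 4; b_2 = 9; c_2 = 3.5; a_3 = 12.5; b_3 = 7; c_3 = 6.5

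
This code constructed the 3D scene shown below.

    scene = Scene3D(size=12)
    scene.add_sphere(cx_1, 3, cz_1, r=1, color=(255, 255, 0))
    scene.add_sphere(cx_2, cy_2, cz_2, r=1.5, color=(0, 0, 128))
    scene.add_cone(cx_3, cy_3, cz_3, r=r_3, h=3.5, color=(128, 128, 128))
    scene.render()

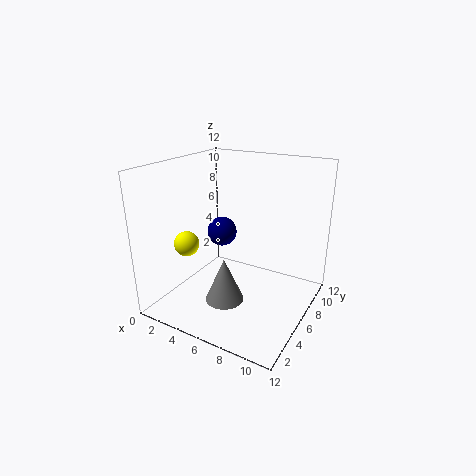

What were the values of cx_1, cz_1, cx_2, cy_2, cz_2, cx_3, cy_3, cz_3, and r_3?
cx_1 = 3, cz_1 = 6, cx_2 = 1.5, cy_2 = 10.5, cz_2 = 4, cx_3 = 6.5, cy_3 = 3, cz_3 = 2, r_3 = 1.5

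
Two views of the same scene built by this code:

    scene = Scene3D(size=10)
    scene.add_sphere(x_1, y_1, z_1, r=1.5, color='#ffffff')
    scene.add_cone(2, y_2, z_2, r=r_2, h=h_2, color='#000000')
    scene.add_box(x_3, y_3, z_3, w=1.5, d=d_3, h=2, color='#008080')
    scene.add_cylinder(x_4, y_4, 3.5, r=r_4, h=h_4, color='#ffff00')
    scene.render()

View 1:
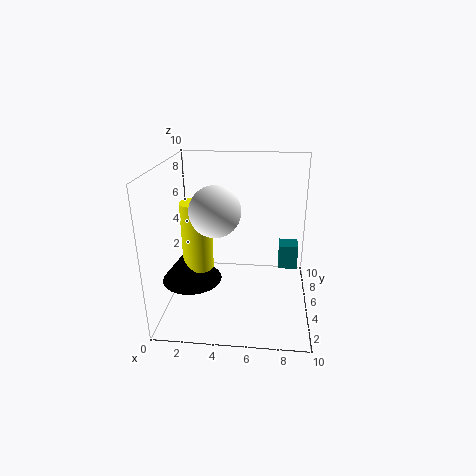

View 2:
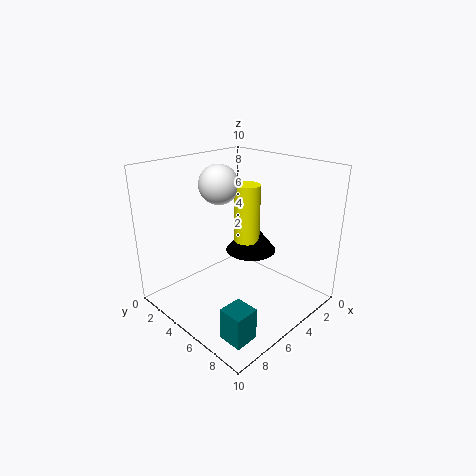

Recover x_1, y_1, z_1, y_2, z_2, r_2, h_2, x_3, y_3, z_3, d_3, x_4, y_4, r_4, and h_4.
x_1 = 4, y_1 = 2, z_1 = 8, y_2 = 3.5, z_2 = 2.5, r_2 = 2, h_2 = 2.5, x_3 = 8, y_3 = 8, z_3 = 1, d_3 = 1.5, x_4 = 2.5, y_4 = 3.5, r_4 = 1, h_4 = 4.5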